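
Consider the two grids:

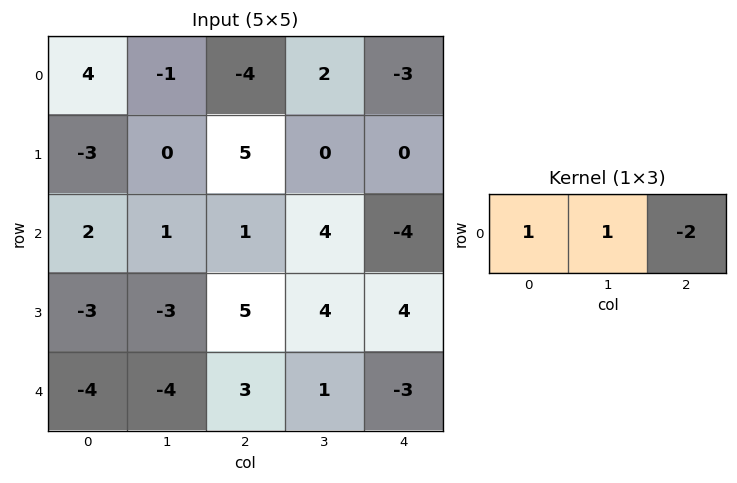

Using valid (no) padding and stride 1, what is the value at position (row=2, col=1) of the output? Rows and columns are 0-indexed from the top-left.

-6

The receptive field on the input at this output position is [1 1 4]. Elementwise product with the kernel and sum: 1·1 + 1·1 + 4·-2.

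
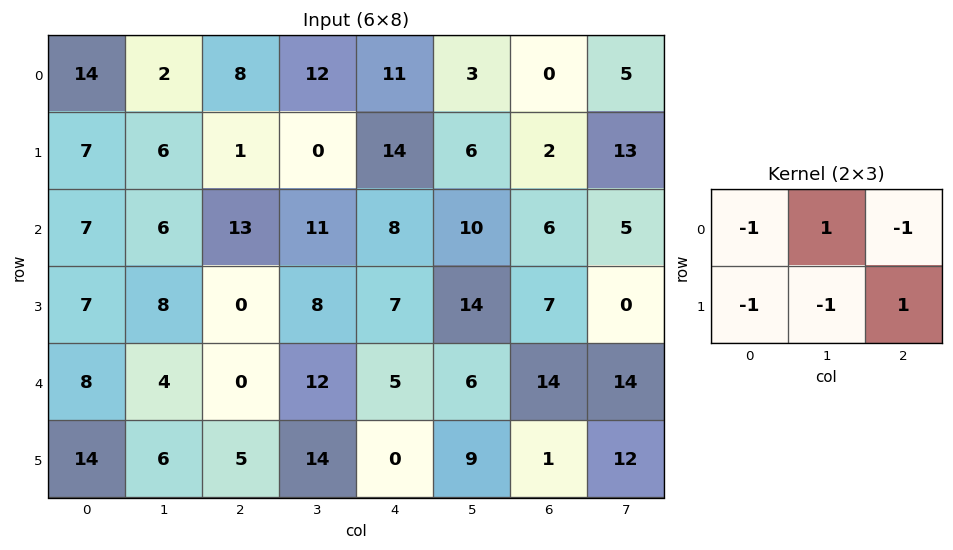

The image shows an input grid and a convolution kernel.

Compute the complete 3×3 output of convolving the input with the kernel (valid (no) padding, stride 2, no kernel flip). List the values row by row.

-32 6 -26
-29 -11 -18
-19 -12 -21

Output[0,0]: The receptive field on the input at this output position is [14 2 8 / 7 6 1]. Elementwise product with the kernel and sum: 14·-1 + 2·1 + 8·-1 + 7·-1 + 6·-1 + 1·1.
Output[0,1]: The receptive field on the input at this output position is [8 12 11 / 1 0 14]. Elementwise product with the kernel and sum: 8·-1 + 12·1 + 11·-1 + 1·-1 + 0·-1 + 14·1.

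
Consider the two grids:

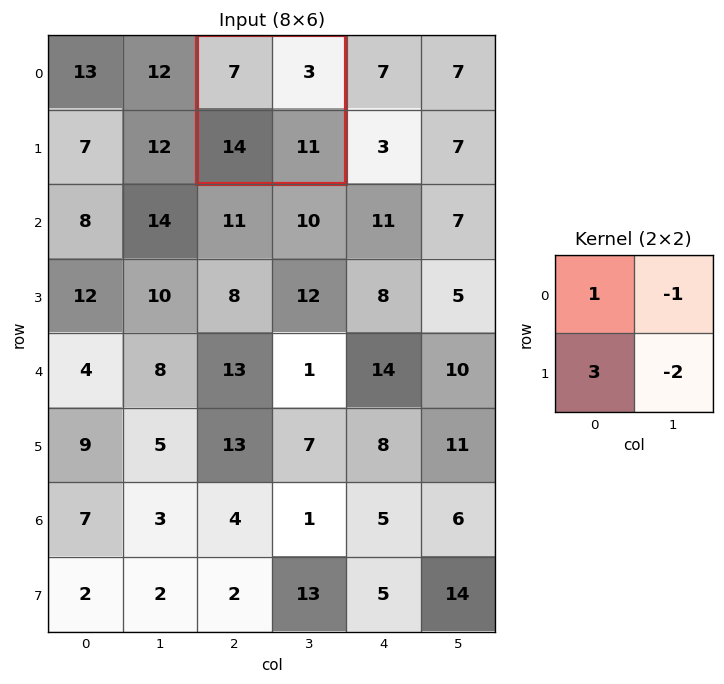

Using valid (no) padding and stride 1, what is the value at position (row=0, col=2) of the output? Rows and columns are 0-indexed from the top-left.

The receptive field on the input at this output position is [7 3 / 14 11]. Elementwise product with the kernel and sum: 7·1 + 3·-1 + 14·3 + 11·-2.

24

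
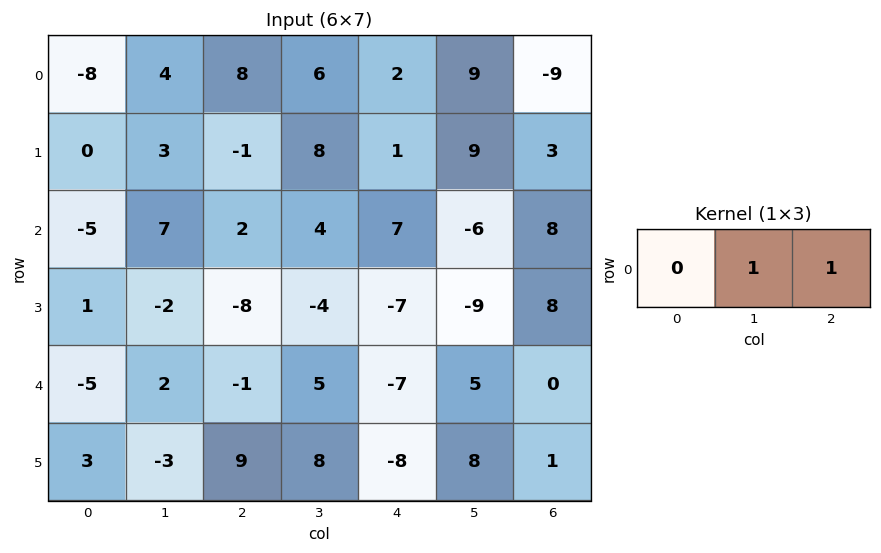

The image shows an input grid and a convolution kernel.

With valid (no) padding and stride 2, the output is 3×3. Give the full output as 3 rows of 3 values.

12 8 0
9 11 2
1 -2 5

Output[0,0]: The receptive field on the input at this output position is [-8 4 8]. Elementwise product with the kernel and sum: 4·1 + 8·1.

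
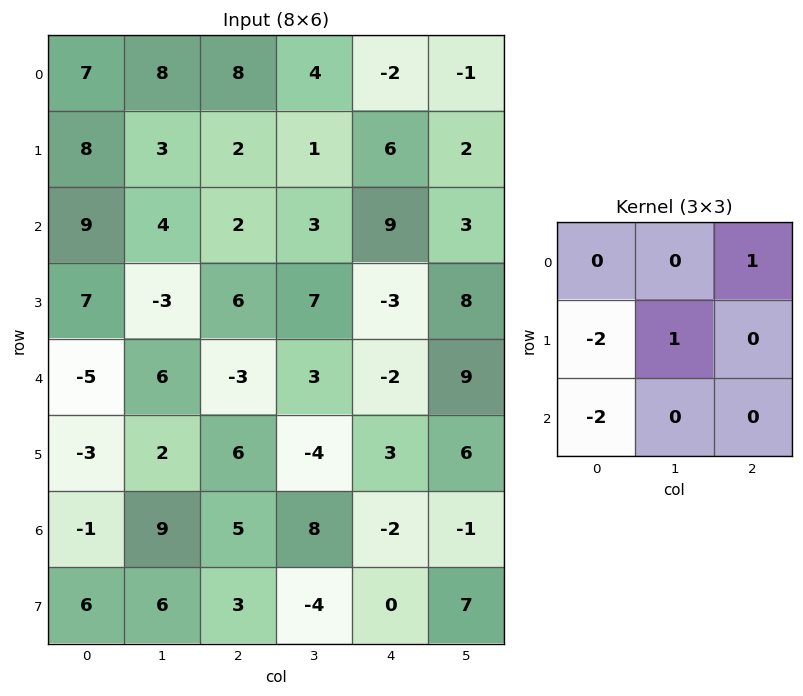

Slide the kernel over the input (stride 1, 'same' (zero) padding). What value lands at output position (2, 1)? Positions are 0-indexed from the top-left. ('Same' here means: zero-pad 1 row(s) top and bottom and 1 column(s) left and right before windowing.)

The receptive field on the zero-padded input at this output position is [8 3 2 / 9 4 2 / 7 -3 6]. Elementwise product with the kernel and sum: 2·1 + 9·-2 + 4·1 + 7·-2.

-26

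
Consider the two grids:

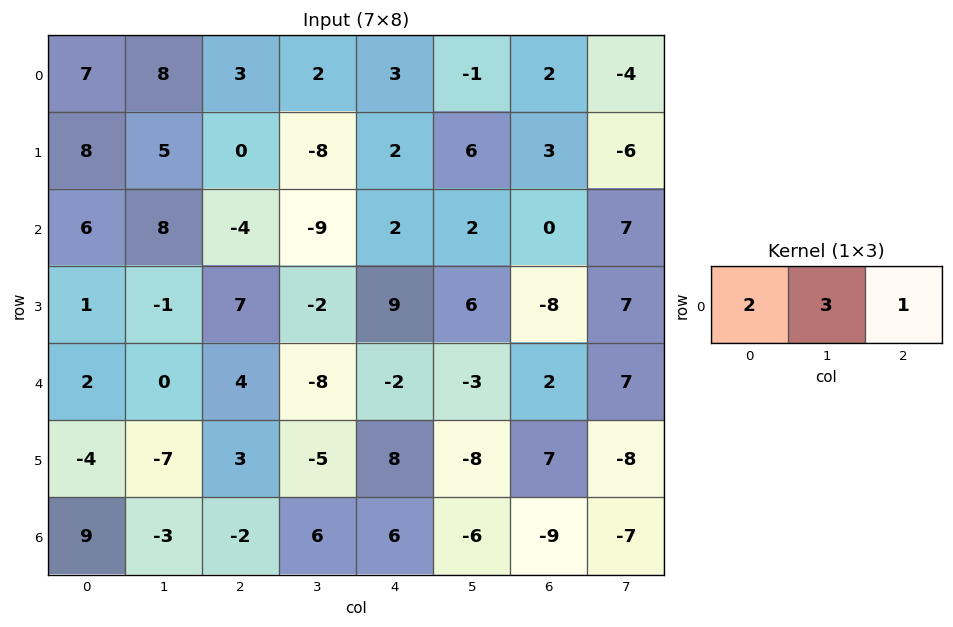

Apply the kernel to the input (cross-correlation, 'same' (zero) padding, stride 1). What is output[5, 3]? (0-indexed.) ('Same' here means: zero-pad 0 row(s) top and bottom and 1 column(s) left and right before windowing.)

The receptive field on the zero-padded input at this output position is [3 -5 8]. Elementwise product with the kernel and sum: 3·2 + -5·3 + 8·1.

-1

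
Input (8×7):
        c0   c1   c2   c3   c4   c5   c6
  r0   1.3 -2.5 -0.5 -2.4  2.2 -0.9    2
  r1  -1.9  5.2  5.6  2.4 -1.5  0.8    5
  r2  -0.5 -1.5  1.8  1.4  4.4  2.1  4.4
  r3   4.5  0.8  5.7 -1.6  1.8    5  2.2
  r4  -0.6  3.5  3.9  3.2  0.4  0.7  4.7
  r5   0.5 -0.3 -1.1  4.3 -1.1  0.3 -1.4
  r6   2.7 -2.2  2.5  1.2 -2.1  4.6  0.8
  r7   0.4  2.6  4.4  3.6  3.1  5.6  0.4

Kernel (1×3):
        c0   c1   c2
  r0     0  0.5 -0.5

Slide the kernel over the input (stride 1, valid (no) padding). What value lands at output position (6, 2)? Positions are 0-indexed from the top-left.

The receptive field on the input at this output position is [2.5 1.2 -2.1]. Elementwise product with the kernel and sum: 1.2·0.5 + -2.1·-0.5.

1.65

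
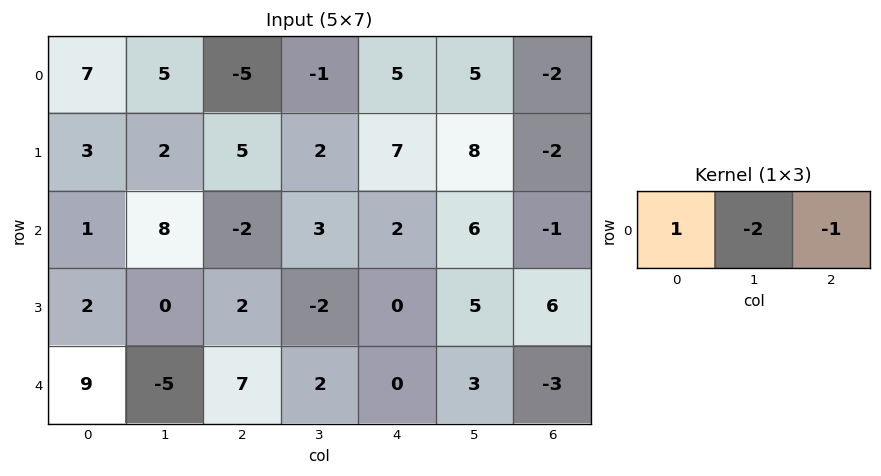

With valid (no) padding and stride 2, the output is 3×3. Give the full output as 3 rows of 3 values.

Output[0,0]: The receptive field on the input at this output position is [7 5 -5]. Elementwise product with the kernel and sum: 7·1 + 5·-2 + -5·-1.

2 -8 -3
-13 -10 -9
12 3 -3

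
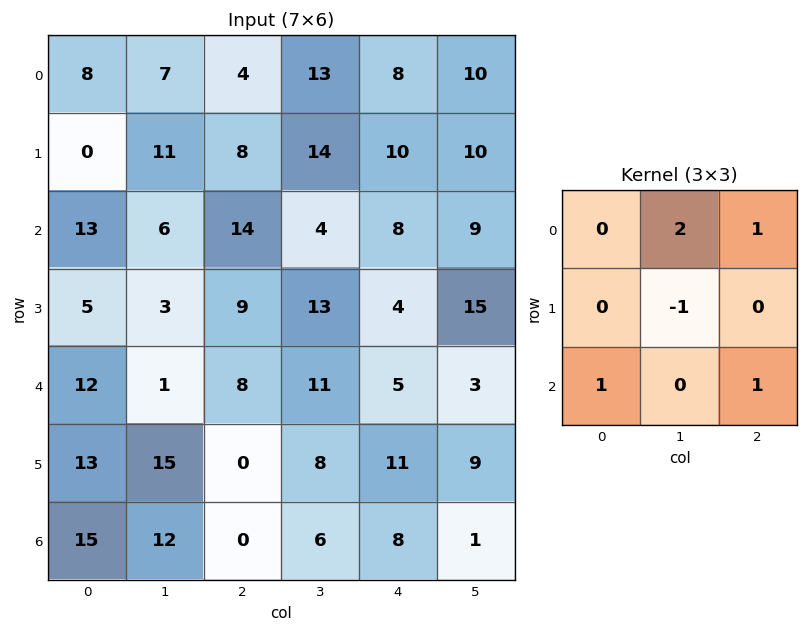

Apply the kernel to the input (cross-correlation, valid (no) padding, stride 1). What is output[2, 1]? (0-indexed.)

35

The receptive field on the input at this output position is [6 14 4 / 3 9 13 / 1 8 11]. Elementwise product with the kernel and sum: 14·2 + 4·1 + 9·-1 + 1·1 + 11·1.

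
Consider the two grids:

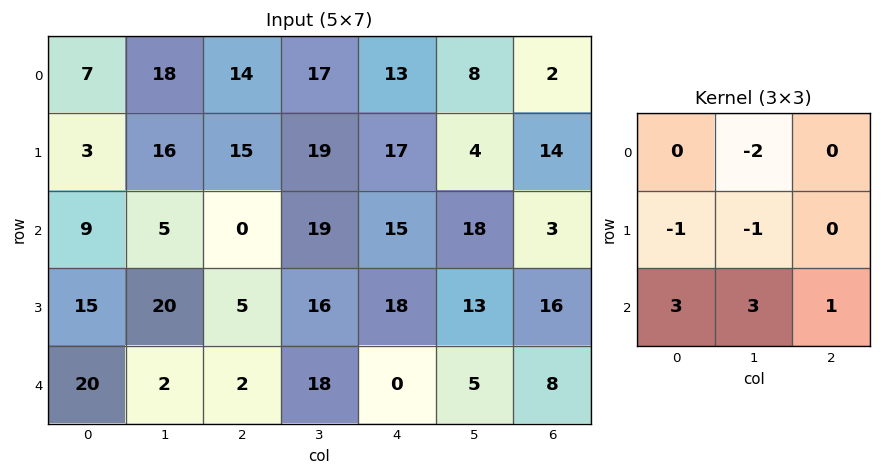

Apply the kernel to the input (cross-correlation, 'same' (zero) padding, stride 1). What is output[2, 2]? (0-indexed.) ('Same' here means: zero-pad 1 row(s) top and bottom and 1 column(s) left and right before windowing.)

The receptive field on the zero-padded input at this output position is [16 15 19 / 5 0 19 / 20 5 16]. Elementwise product with the kernel and sum: 15·-2 + 5·-1 + 0·-1 + 20·3 + 5·3 + 16·1.

56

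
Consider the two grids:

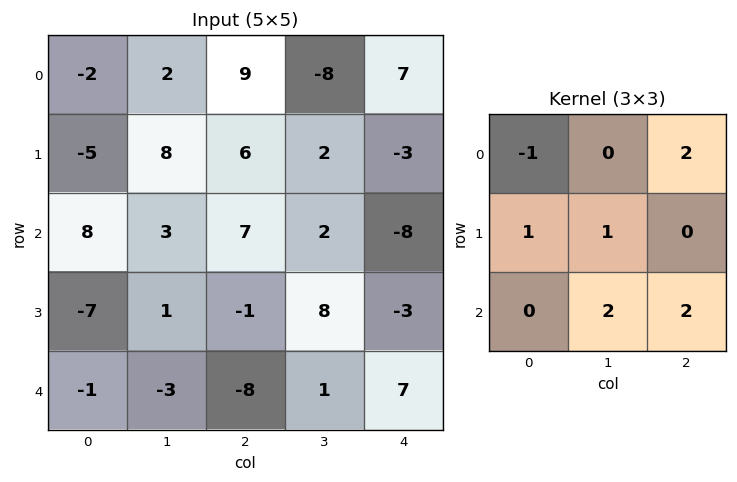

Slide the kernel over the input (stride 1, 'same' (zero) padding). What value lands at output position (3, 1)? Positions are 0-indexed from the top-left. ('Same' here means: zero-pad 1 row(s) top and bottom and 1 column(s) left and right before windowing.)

The receptive field on the zero-padded input at this output position is [8 3 7 / -7 1 -1 / -1 -3 -8]. Elementwise product with the kernel and sum: 8·-1 + 7·2 + -7·1 + 1·1 + -3·2 + -8·2.

-22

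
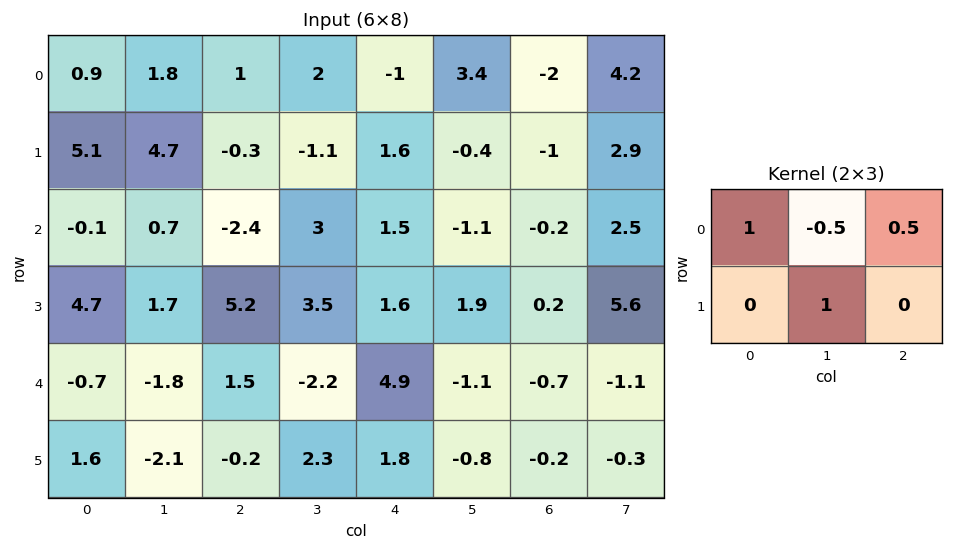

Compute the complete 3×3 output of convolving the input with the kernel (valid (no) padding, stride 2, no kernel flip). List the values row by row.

5.2 -1.6 -4.1
0.05 0.35 3.85
-1.15 7.35 4.3

Output[0,0]: The receptive field on the input at this output position is [0.9 1.8 1 / 5.1 4.7 -0.3]. Elementwise product with the kernel and sum: 0.9·1 + 1.8·-0.5 + 1·0.5 + 4.7·1.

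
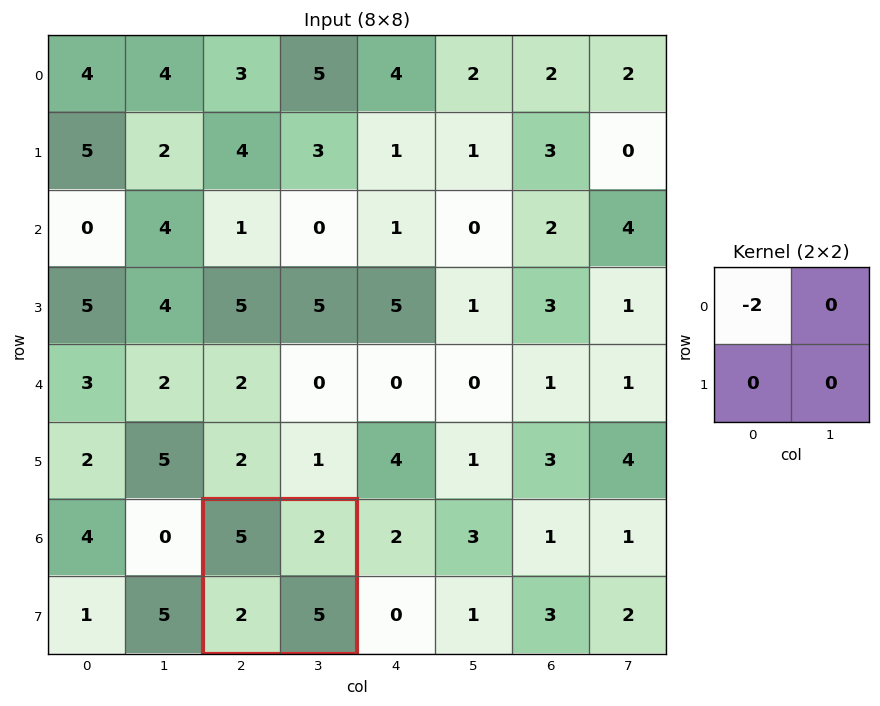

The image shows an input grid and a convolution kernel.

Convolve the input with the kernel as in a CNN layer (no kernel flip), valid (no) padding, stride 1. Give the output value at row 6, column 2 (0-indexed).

-10

The receptive field on the input at this output position is [5 2 / 2 5]. Elementwise product with the kernel and sum: 5·-2.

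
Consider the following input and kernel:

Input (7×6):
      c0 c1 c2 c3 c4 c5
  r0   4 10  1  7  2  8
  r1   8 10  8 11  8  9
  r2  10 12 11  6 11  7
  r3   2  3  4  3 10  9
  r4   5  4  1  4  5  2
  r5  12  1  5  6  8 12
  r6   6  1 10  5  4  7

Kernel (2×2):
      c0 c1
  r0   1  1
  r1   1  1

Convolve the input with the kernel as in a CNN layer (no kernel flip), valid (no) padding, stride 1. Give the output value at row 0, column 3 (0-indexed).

The receptive field on the input at this output position is [7 2 / 11 8]. Elementwise product with the kernel and sum: 7·1 + 2·1 + 11·1 + 8·1.

28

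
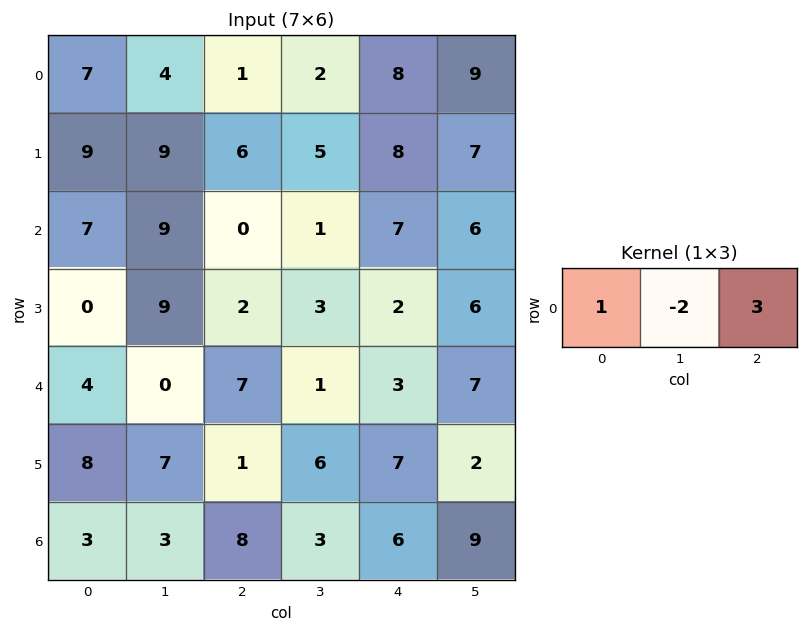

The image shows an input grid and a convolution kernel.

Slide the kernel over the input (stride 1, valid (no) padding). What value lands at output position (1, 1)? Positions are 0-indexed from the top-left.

12

The receptive field on the input at this output position is [9 6 5]. Elementwise product with the kernel and sum: 9·1 + 6·-2 + 5·3.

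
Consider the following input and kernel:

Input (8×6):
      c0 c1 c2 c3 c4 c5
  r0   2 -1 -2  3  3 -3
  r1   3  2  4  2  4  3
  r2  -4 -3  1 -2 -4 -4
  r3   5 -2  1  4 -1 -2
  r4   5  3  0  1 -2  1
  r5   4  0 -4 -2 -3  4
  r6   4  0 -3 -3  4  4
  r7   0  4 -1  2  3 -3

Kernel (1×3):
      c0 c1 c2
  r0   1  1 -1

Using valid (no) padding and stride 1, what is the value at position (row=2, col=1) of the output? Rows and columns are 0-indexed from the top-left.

0

The receptive field on the input at this output position is [-3 1 -2]. Elementwise product with the kernel and sum: -3·1 + 1·1 + -2·-1.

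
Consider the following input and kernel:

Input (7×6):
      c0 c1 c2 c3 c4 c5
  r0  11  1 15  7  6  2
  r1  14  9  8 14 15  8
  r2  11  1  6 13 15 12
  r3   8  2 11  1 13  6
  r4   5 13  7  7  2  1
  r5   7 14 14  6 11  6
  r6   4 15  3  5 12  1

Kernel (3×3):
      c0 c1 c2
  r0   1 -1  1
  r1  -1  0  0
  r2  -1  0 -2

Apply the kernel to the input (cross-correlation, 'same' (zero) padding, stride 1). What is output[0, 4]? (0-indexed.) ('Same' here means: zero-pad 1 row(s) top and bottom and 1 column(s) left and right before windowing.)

-37

The receptive field on the zero-padded input at this output position is [0 0 0 / 7 6 2 / 14 15 8]. Elementwise product with the kernel and sum: 0·1 + 0·-1 + 0·1 + 7·-1 + 14·-1 + 8·-2.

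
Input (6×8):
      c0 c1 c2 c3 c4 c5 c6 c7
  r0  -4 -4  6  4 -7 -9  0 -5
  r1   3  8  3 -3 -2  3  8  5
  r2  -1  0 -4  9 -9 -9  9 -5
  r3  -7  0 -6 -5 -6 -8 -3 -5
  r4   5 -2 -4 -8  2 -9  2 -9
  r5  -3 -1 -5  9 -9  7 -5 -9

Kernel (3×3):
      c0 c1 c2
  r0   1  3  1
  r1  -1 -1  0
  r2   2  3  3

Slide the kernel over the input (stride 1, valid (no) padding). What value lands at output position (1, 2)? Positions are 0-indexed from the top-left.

-58

The receptive field on the input at this output position is [3 -3 -2 / -4 9 -9 / -6 -5 -6]. Elementwise product with the kernel and sum: 3·1 + -3·3 + -2·1 + -4·-1 + 9·-1 + -6·2 + -5·3 + -6·3.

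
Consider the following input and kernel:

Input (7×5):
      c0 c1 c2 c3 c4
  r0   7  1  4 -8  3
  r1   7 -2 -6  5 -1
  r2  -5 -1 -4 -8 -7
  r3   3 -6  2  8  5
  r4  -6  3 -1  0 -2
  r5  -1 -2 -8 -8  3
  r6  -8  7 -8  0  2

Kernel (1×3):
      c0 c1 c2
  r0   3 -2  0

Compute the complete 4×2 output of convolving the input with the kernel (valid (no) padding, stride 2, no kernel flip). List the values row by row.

19 28
-13 4
-24 -3
-38 -24

Output[0,0]: The receptive field on the input at this output position is [7 1 4]. Elementwise product with the kernel and sum: 7·3 + 1·-2.
Output[0,1]: The receptive field on the input at this output position is [4 -8 3]. Elementwise product with the kernel and sum: 4·3 + -8·-2.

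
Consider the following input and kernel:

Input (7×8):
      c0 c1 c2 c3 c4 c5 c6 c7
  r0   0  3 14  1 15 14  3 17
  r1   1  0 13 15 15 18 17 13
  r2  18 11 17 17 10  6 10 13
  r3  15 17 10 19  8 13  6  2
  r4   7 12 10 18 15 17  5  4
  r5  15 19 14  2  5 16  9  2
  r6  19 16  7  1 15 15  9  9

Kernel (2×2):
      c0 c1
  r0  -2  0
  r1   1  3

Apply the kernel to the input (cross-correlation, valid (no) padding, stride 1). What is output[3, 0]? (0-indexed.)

The receptive field on the input at this output position is [15 17 / 7 12]. Elementwise product with the kernel and sum: 15·-2 + 7·1 + 12·3.

13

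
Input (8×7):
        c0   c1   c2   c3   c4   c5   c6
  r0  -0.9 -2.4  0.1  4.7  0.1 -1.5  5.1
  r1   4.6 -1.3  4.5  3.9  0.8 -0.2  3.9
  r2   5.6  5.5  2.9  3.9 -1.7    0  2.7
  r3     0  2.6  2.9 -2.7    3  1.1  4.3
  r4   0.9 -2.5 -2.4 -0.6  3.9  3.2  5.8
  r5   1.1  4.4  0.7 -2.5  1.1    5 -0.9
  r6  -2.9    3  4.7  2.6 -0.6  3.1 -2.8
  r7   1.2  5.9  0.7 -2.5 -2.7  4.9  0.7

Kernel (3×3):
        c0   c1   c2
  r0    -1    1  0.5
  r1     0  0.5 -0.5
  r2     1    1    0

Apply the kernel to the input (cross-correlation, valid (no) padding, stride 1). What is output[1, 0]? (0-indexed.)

0.25

The receptive field on the input at this output position is [4.6 -1.3 4.5 / 5.6 5.5 2.9 / 0 2.6 2.9]. Elementwise product with the kernel and sum: 4.6·-1 + -1.3·1 + 4.5·0.5 + 5.5·0.5 + 2.9·-0.5 + 0·1 + 2.6·1.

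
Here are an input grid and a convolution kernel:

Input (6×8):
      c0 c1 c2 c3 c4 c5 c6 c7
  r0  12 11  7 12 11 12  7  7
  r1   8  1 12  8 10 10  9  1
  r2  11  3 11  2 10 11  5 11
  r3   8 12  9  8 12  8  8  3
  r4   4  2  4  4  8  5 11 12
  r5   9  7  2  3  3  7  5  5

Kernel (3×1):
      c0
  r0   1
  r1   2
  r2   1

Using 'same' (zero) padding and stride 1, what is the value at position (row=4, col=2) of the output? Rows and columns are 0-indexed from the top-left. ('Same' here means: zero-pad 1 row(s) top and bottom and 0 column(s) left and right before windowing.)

19

The receptive field on the zero-padded input at this output position is [9 / 4 / 2]. Elementwise product with the kernel and sum: 9·1 + 4·2 + 2·1.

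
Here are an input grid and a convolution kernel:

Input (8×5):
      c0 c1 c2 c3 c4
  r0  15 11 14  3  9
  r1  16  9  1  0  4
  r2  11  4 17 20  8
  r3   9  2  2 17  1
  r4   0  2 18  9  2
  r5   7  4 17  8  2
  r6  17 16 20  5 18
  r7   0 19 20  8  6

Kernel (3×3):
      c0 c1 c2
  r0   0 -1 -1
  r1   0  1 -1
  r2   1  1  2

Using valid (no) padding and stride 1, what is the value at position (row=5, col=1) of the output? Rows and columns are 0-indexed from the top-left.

The receptive field on the input at this output position is [4 17 8 / 16 20 5 / 19 20 8]. Elementwise product with the kernel and sum: 17·-1 + 8·-1 + 20·1 + 5·-1 + 19·1 + 20·1 + 8·2.

45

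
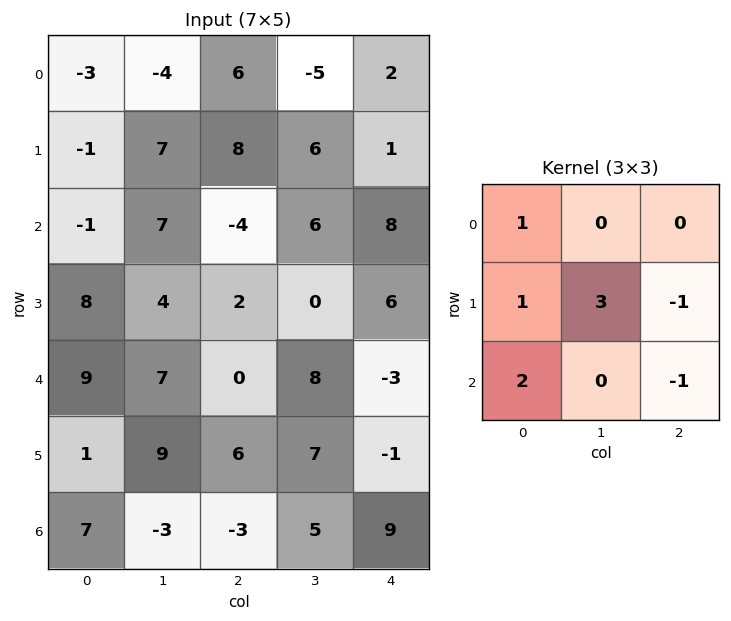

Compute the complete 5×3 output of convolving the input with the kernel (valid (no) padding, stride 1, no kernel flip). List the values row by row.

Output[0,0]: The receptive field on the input at this output position is [-3 -4 6 / -1 7 8 / -1 7 -4]. Elementwise product with the kernel and sum: -3·1 + -1·1 + 7·3 + 8·-1 + -1·2 + -4·-1.
Output[0,1]: The receptive field on the input at this output position is [-4 6 -5 / 7 8 6 / 7 -4 6]. Elementwise product with the kernel and sum: -4·1 + 7·1 + 8·3 + 6·-1 + 7·2 + 6·-1.

11 29 15
37 4 12
35 23 -5
34 14 42
48 16 13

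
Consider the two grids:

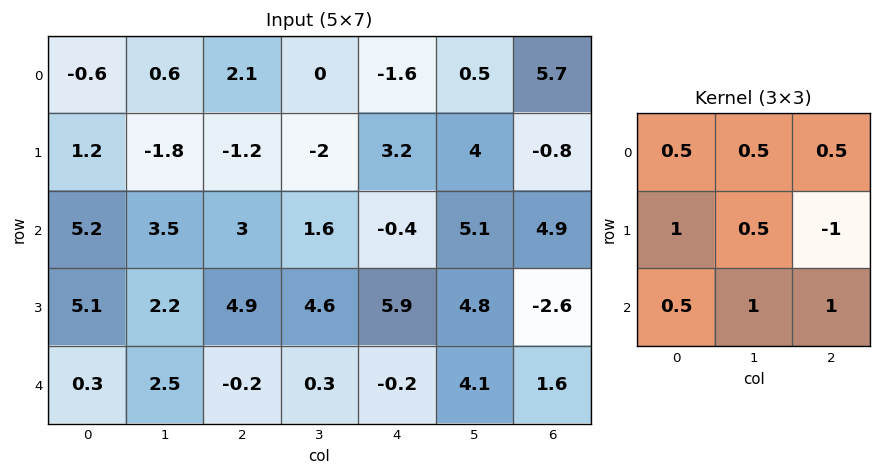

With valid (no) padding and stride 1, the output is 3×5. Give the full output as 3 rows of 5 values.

11.65 7.3 -2.45 0.55 18.1
12.7 11.5 17.15 11.9 5.6
9.6 5.45 3.4 9.95 21.3

Output[0,0]: The receptive field on the input at this output position is [-0.6 0.6 2.1 / 1.2 -1.8 -1.2 / 5.2 3.5 3]. Elementwise product with the kernel and sum: -0.6·0.5 + 0.6·0.5 + 2.1·0.5 + 1.2·1 + -1.8·0.5 + -1.2·-1 + 5.2·0.5 + 3.5·1 + 3·1.
Output[0,1]: The receptive field on the input at this output position is [0.6 2.1 0 / -1.8 -1.2 -2 / 3.5 3 1.6]. Elementwise product with the kernel and sum: 0.6·0.5 + 2.1·0.5 + 0·0.5 + -1.8·1 + -1.2·0.5 + -2·-1 + 3.5·0.5 + 3·1 + 1.6·1.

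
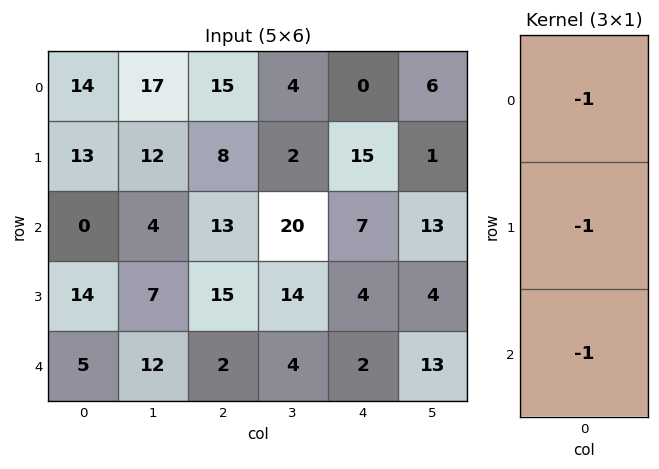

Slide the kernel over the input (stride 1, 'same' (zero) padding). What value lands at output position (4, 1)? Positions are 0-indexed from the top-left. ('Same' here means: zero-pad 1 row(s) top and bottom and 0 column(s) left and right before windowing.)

The receptive field on the zero-padded input at this output position is [7 / 12 / 0]. Elementwise product with the kernel and sum: 7·-1 + 12·-1 + 0·-1.

-19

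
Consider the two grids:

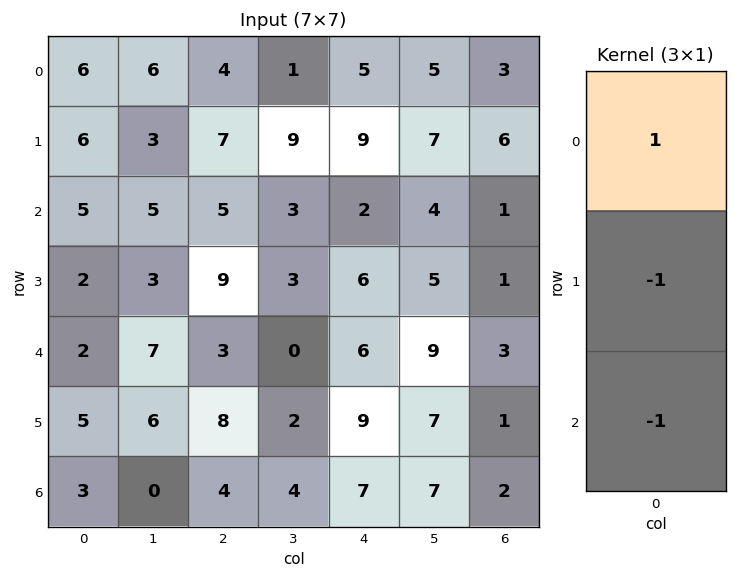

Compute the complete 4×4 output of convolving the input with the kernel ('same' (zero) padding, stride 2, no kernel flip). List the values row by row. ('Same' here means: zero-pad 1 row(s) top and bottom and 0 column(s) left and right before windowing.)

Output[0,0]: The receptive field on the zero-padded input at this output position is [0 / 6 / 6]. Elementwise product with the kernel and sum: 0·1 + 6·-1 + 6·-1.
Output[0,1]: The receptive field on the zero-padded input at this output position is [0 / 4 / 7]. Elementwise product with the kernel and sum: 0·1 + 4·-1 + 7·-1.

-12 -11 -14 -9
-1 -7 1 4
-5 -2 -9 -3
2 4 2 -1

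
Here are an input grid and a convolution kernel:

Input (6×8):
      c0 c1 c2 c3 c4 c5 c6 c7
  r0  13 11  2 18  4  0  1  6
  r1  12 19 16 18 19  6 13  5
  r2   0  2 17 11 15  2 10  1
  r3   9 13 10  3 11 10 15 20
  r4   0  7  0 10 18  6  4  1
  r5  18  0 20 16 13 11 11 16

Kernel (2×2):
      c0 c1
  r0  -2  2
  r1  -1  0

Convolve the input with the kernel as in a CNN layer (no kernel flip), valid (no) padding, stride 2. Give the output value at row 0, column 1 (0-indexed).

16

The receptive field on the input at this output position is [2 18 / 16 18]. Elementwise product with the kernel and sum: 2·-2 + 18·2 + 16·-1.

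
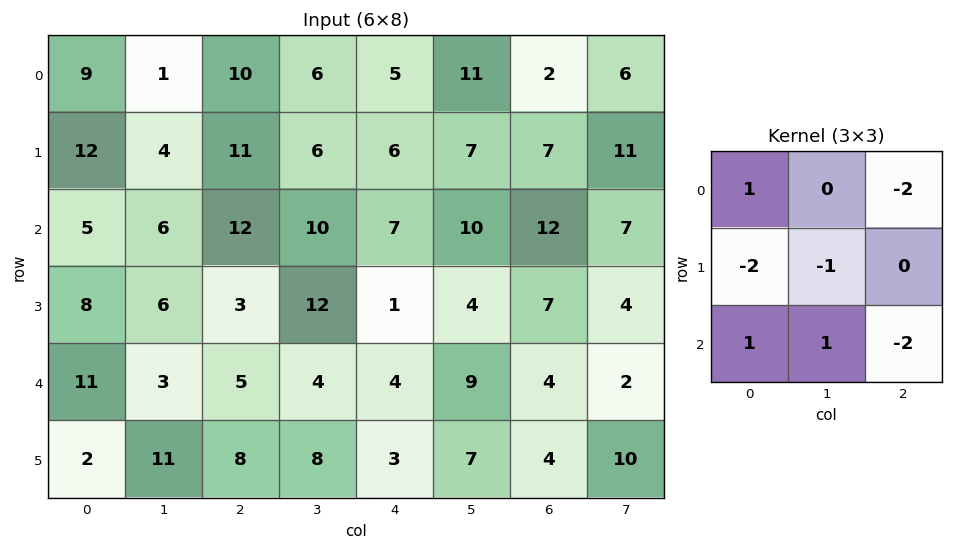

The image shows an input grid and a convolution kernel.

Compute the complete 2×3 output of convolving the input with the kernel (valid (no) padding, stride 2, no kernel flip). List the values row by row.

-52 -20 -25
-37 -19 -18

Output[0,0]: The receptive field on the input at this output position is [9 1 10 / 12 4 11 / 5 6 12]. Elementwise product with the kernel and sum: 9·1 + 10·-2 + 12·-2 + 4·-1 + 5·1 + 6·1 + 12·-2.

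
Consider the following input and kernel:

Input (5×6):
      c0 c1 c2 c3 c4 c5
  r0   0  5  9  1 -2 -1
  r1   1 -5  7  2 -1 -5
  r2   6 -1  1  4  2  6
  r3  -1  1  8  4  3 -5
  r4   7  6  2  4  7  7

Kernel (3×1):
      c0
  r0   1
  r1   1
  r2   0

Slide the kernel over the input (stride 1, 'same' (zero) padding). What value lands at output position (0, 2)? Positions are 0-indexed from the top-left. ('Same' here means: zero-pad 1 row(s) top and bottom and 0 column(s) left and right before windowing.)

9

The receptive field on the zero-padded input at this output position is [0 / 9 / 7]. Elementwise product with the kernel and sum: 0·1 + 9·1.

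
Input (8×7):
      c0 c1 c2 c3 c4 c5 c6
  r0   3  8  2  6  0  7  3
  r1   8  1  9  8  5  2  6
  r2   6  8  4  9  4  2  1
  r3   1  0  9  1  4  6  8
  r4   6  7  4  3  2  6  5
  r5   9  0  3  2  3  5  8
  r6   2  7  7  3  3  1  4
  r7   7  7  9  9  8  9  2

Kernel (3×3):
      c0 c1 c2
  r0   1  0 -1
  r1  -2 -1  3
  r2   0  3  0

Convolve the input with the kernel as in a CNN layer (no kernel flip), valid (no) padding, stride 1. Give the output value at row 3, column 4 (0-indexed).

16

The receptive field on the input at this output position is [4 6 8 / 2 6 5 / 3 5 8]. Elementwise product with the kernel and sum: 4·1 + 8·-1 + 2·-2 + 6·-1 + 5·3 + 5·3.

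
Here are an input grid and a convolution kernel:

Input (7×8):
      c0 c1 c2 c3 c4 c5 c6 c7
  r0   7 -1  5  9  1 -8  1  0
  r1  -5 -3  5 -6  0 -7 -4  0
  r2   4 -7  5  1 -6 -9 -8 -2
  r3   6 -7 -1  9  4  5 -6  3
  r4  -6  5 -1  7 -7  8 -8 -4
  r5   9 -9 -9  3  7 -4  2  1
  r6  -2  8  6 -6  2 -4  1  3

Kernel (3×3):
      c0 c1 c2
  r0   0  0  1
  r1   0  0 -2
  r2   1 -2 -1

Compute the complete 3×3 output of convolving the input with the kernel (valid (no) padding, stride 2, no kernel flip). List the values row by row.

Output[0,0]: The receptive field on the input at this output position is [7 -1 5 / -5 -3 5 / 4 -7 5]. Elementwise product with the kernel and sum: 5·1 + 5·-2 + 4·1 + -7·-2 + 5·-1.
Output[0,1]: The receptive field on the input at this output position is [5 9 1 / 5 -6 0 / 5 1 -6]. Elementwise product with the kernel and sum: 1·1 + 0·-2 + 5·1 + 1·-2 + -6·-1.

8 10 29
-8 -22 -11
-7 -5 -3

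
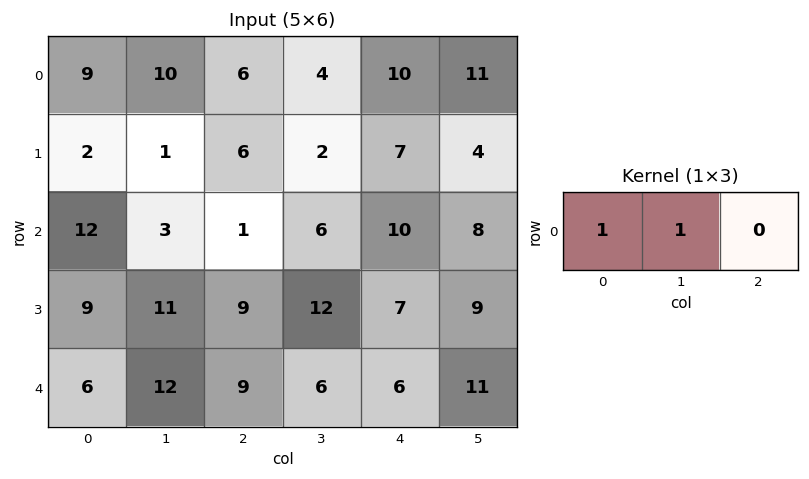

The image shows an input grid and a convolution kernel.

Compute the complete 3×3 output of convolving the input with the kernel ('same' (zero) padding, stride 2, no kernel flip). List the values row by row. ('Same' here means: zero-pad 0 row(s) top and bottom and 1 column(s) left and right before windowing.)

9 16 14
12 4 16
6 21 12

Output[0,0]: The receptive field on the zero-padded input at this output position is [0 9 10]. Elementwise product with the kernel and sum: 0·1 + 9·1.
Output[0,1]: The receptive field on the zero-padded input at this output position is [10 6 4]. Elementwise product with the kernel and sum: 10·1 + 6·1.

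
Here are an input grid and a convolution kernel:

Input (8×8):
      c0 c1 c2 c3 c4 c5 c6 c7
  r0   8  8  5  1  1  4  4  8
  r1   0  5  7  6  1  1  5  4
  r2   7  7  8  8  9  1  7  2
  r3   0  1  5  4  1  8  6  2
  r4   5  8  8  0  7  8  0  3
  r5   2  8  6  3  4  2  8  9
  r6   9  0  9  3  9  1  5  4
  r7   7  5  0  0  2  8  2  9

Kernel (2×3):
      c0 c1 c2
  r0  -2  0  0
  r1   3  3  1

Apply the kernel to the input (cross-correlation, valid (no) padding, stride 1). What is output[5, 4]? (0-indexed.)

The receptive field on the input at this output position is [4 2 8 / 9 1 5]. Elementwise product with the kernel and sum: 4·-2 + 9·3 + 1·3 + 5·1.

27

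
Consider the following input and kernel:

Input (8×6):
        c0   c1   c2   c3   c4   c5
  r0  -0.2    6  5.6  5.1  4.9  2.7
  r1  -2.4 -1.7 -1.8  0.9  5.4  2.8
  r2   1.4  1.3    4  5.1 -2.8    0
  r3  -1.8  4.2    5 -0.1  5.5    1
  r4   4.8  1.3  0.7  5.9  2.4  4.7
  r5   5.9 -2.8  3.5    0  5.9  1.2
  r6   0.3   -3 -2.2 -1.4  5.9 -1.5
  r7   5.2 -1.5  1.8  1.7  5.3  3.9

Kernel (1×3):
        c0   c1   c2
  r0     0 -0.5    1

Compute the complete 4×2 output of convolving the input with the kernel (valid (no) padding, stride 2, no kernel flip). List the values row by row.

2.6 2.35
3.35 -5.35
0.05 -0.55
-0.7 6.6

Output[0,0]: The receptive field on the input at this output position is [-0.2 6 5.6]. Elementwise product with the kernel and sum: 6·-0.5 + 5.6·1.
Output[0,1]: The receptive field on the input at this output position is [5.6 5.1 4.9]. Elementwise product with the kernel and sum: 5.1·-0.5 + 4.9·1.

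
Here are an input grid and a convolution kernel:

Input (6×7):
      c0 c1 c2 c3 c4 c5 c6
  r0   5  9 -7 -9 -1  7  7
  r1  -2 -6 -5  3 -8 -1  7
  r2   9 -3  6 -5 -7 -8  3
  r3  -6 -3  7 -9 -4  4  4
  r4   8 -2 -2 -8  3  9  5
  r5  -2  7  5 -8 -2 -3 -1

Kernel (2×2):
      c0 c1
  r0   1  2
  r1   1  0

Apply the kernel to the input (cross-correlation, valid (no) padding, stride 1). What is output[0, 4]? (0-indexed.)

The receptive field on the input at this output position is [-1 7 / -8 -1]. Elementwise product with the kernel and sum: -1·1 + 7·2 + -8·1.

5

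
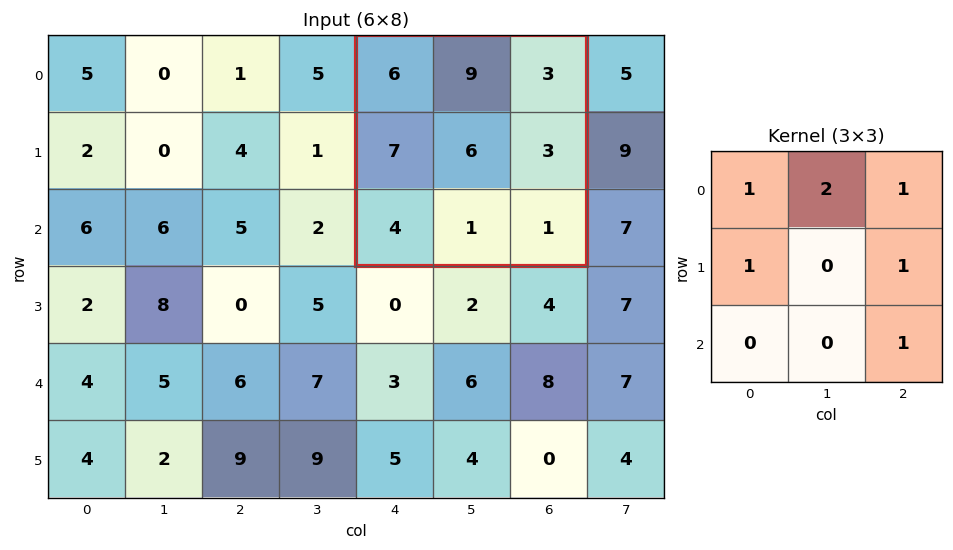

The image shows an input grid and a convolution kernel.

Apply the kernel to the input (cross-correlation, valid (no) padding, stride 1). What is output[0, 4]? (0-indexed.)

38

The receptive field on the input at this output position is [6 9 3 / 7 6 3 / 4 1 1]. Elementwise product with the kernel and sum: 6·1 + 9·2 + 3·1 + 7·1 + 3·1 + 1·1.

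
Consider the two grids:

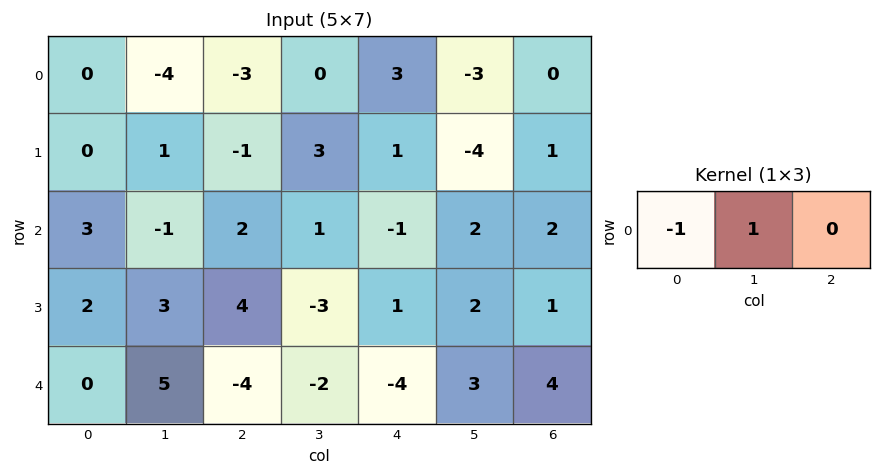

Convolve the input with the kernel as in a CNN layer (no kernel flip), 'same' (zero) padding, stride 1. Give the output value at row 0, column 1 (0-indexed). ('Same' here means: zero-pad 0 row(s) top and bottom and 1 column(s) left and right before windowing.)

-4

The receptive field on the zero-padded input at this output position is [0 -4 -3]. Elementwise product with the kernel and sum: 0·-1 + -4·1.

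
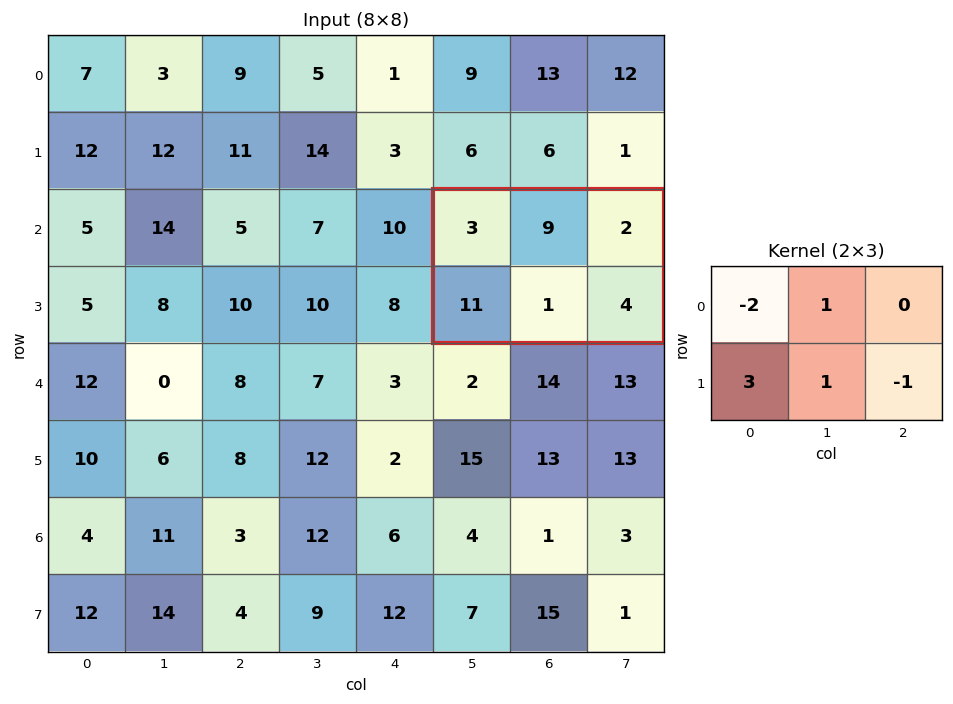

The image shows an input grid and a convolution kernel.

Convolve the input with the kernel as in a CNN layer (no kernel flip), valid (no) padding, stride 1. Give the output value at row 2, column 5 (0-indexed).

The receptive field on the input at this output position is [3 9 2 / 11 1 4]. Elementwise product with the kernel and sum: 3·-2 + 9·1 + 11·3 + 1·1 + 4·-1.

33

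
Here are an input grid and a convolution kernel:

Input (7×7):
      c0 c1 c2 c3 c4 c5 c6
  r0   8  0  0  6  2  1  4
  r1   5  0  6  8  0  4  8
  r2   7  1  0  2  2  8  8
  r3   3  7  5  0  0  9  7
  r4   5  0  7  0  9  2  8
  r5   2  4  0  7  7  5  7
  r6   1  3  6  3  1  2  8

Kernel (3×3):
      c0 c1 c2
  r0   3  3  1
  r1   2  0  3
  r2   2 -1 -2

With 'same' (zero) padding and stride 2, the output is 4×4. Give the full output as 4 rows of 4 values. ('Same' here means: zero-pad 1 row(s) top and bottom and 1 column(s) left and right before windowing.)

-5 -4 23 2
1 43 38 63
6 30 12 55
19 34 59 40

Output[0,0]: The receptive field on the zero-padded input at this output position is [0 0 0 / 0 8 0 / 0 5 0]. Elementwise product with the kernel and sum: 0·3 + 0·3 + 0·1 + 0·2 + 0·3 + 0·2 + 5·-1 + 0·-2.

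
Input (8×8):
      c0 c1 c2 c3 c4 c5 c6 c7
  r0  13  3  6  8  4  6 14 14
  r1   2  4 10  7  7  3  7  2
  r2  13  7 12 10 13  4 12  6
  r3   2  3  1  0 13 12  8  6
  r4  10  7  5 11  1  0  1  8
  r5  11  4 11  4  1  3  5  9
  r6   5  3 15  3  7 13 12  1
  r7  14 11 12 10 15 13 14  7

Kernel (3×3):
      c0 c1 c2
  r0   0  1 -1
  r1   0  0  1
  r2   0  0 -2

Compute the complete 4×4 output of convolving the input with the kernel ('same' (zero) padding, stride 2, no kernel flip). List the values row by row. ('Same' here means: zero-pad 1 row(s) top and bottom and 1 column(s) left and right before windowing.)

Output[0,0]: The receptive field on the zero-padded input at this output position is [0 0 0 / 0 13 3 / 0 2 4]. Elementwise product with the kernel and sum: 0·1 + 0·-1 + 3·1 + 4·-2.

-5 -6 0 10
-1 13 -16 -1
-2 4 -5 -8
-12 -10 -15 -17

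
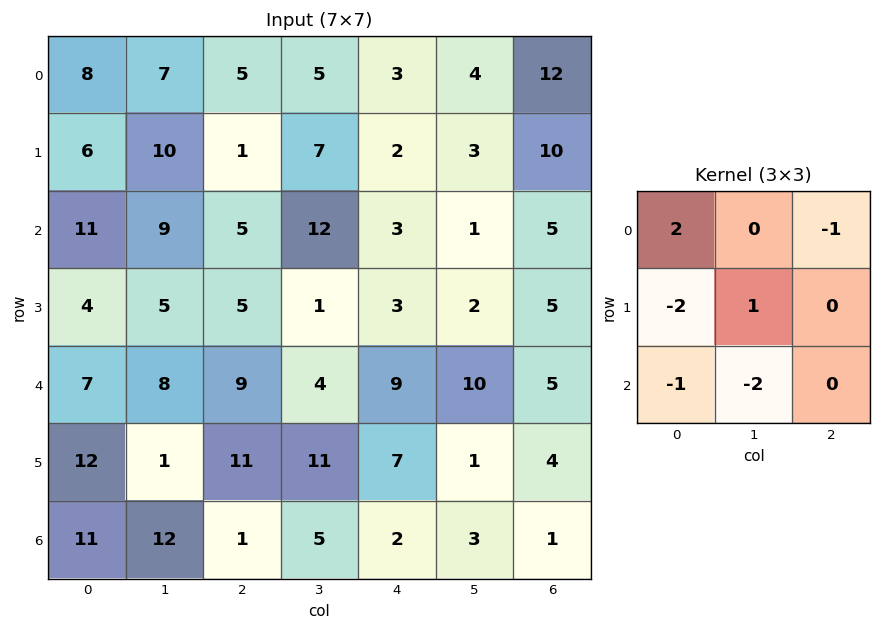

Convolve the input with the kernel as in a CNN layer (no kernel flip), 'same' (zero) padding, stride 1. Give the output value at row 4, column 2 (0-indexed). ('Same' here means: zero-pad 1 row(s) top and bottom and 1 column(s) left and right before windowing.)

The receptive field on the zero-padded input at this output position is [5 5 1 / 8 9 4 / 1 11 11]. Elementwise product with the kernel and sum: 5·2 + 1·-1 + 8·-2 + 9·1 + 1·-1 + 11·-2.

-21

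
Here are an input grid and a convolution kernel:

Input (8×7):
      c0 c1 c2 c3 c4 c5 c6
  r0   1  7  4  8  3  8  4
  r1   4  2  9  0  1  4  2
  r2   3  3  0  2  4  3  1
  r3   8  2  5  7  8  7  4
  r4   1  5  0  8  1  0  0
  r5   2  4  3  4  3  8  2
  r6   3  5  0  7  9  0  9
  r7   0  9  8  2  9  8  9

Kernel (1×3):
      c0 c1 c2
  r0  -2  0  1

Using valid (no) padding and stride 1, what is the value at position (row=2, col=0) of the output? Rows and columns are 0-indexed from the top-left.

-6

The receptive field on the input at this output position is [3 3 0]. Elementwise product with the kernel and sum: 3·-2 + 0·1.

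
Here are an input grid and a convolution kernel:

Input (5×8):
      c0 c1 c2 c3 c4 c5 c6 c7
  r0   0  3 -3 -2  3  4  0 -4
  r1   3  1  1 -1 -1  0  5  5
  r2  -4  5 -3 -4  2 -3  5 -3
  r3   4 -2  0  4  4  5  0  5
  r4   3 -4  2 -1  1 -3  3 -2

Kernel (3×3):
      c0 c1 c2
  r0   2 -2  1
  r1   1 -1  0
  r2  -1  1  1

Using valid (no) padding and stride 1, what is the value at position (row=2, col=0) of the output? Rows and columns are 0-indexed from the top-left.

-20

The receptive field on the input at this output position is [-4 5 -3 / 4 -2 0 / 3 -4 2]. Elementwise product with the kernel and sum: -4·2 + 5·-2 + -3·1 + 4·1 + -2·-1 + 3·-1 + -4·1 + 2·1.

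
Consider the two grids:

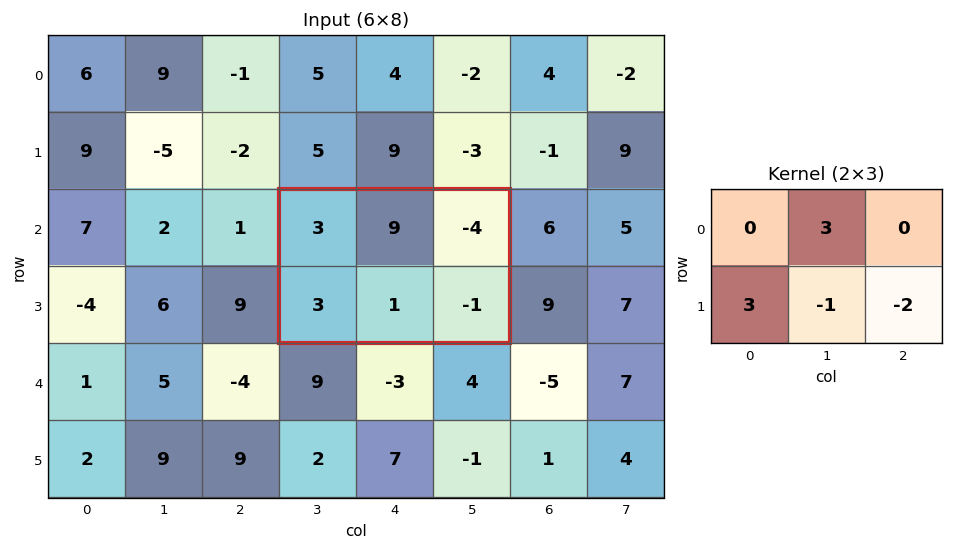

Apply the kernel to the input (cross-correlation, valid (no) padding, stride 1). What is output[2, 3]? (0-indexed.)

The receptive field on the input at this output position is [3 9 -4 / 3 1 -1]. Elementwise product with the kernel and sum: 9·3 + 3·3 + 1·-1 + -1·-2.

37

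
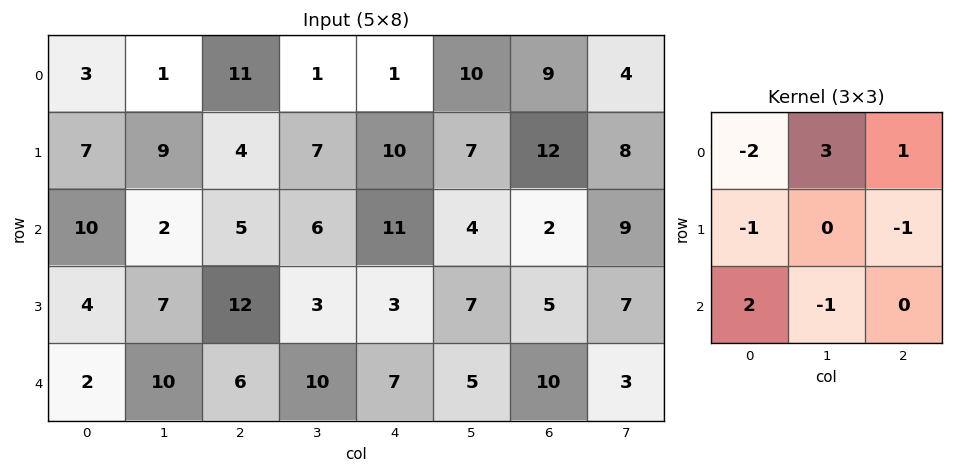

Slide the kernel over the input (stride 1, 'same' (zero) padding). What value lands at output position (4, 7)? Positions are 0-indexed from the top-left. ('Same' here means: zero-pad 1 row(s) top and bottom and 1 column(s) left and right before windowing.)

The receptive field on the zero-padded input at this output position is [5 7 0 / 10 3 0 / 0 0 0]. Elementwise product with the kernel and sum: 5·-2 + 7·3 + 0·1 + 10·-1 + 0·-1 + 0·2 + 0·-1.

1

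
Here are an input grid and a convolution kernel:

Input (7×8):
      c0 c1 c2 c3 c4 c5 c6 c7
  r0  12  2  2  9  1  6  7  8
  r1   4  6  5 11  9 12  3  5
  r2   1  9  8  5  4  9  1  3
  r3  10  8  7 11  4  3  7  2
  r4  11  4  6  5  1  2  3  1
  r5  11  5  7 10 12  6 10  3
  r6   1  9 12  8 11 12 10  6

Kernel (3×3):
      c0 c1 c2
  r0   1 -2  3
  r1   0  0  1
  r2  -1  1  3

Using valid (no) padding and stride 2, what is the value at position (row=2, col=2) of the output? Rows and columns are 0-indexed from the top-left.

47

The receptive field on the input at this output position is [1 2 3 / 12 6 10 / 11 12 10]. Elementwise product with the kernel and sum: 1·1 + 2·-2 + 3·3 + 10·1 + 11·-1 + 12·1 + 10·3.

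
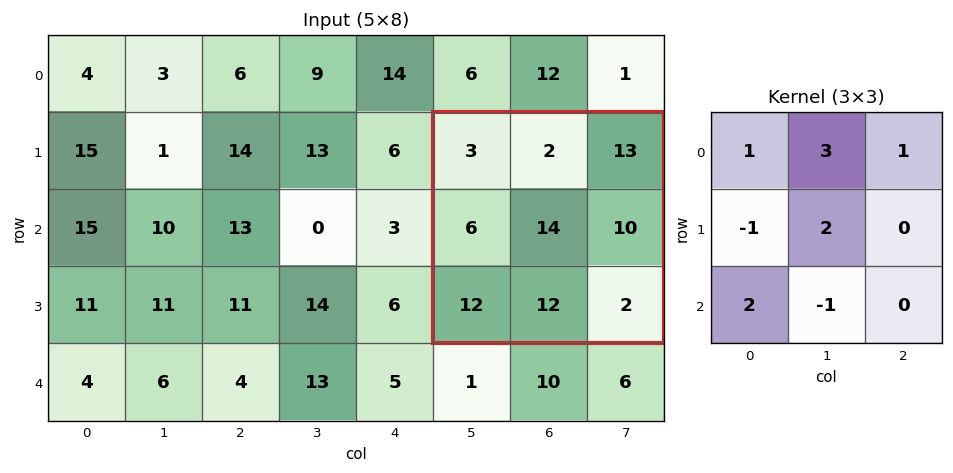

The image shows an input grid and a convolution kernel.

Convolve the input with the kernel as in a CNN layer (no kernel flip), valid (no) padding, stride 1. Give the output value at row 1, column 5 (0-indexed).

The receptive field on the input at this output position is [3 2 13 / 6 14 10 / 12 12 2]. Elementwise product with the kernel and sum: 3·1 + 2·3 + 13·1 + 6·-1 + 14·2 + 12·2 + 12·-1.

56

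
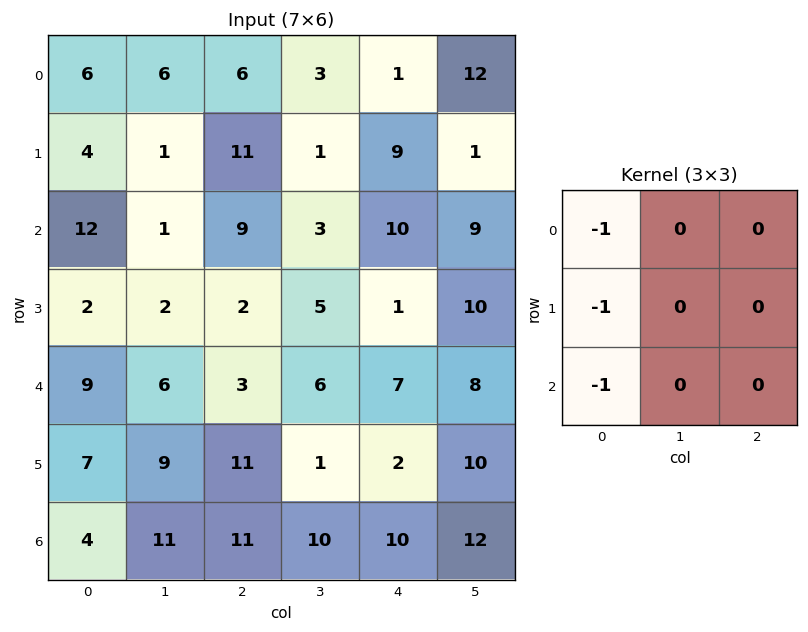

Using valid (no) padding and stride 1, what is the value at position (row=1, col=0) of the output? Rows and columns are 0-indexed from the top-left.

-18

The receptive field on the input at this output position is [4 1 11 / 12 1 9 / 2 2 2]. Elementwise product with the kernel and sum: 4·-1 + 12·-1 + 2·-1.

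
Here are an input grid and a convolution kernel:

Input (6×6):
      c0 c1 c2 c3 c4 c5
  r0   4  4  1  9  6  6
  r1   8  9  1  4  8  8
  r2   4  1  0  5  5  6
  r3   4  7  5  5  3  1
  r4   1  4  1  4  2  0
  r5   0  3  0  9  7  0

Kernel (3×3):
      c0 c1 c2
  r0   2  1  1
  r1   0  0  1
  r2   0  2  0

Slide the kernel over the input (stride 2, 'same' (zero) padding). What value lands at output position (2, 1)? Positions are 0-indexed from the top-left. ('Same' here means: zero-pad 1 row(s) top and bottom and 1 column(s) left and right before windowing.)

28

The receptive field on the zero-padded input at this output position is [7 5 5 / 4 1 4 / 3 0 9]. Elementwise product with the kernel and sum: 7·2 + 5·1 + 5·1 + 4·1 + 0·2.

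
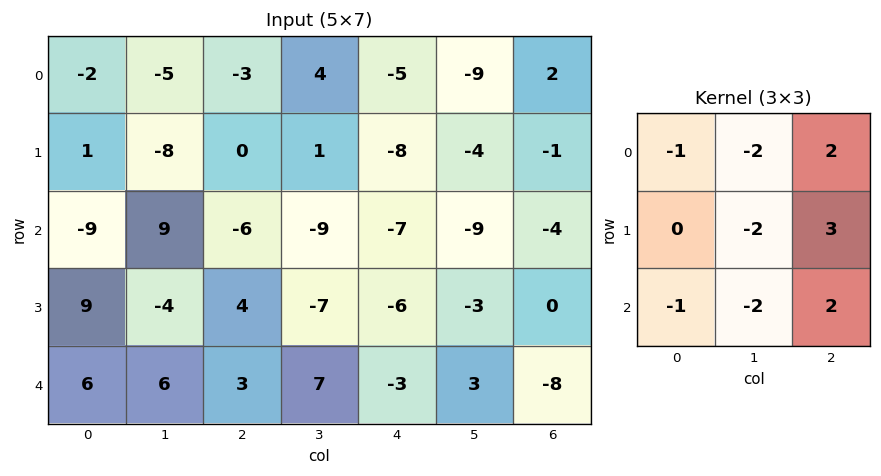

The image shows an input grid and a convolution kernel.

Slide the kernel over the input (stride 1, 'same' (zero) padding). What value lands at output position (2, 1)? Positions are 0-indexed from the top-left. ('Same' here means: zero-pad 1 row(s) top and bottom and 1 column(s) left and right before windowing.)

-14

The receptive field on the zero-padded input at this output position is [1 -8 0 / -9 9 -6 / 9 -4 4]. Elementwise product with the kernel and sum: 1·-1 + -8·-2 + 0·2 + 9·-2 + -6·3 + 9·-1 + -4·-2 + 4·2.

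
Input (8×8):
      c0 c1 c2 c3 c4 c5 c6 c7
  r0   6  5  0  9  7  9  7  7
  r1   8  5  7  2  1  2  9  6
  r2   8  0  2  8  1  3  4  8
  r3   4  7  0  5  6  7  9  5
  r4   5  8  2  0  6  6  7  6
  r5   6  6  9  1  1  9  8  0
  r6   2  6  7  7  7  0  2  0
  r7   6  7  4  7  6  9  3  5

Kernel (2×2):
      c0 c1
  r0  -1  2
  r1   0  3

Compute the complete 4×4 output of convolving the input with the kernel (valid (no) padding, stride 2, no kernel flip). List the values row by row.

Output[0,0]: The receptive field on the input at this output position is [6 5 / 8 5]. Elementwise product with the kernel and sum: 6·-1 + 5·2 + 5·3.

19 24 17 25
13 29 26 27
29 1 33 5
31 28 20 13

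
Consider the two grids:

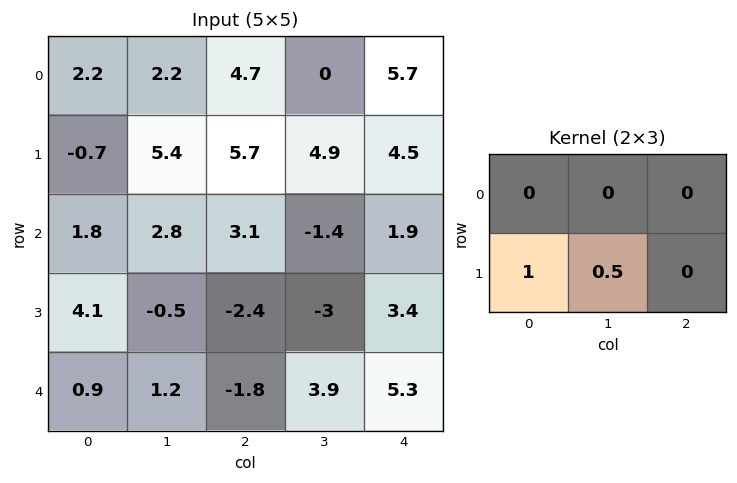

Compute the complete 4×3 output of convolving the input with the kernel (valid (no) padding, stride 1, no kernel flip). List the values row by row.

2 8.25 8.15
3.2 4.35 2.4
3.85 -1.7 -3.9
1.5 0.3 0.15

Output[0,0]: The receptive field on the input at this output position is [2.2 2.2 4.7 / -0.7 5.4 5.7]. Elementwise product with the kernel and sum: -0.7·1 + 5.4·0.5.
Output[0,1]: The receptive field on the input at this output position is [2.2 4.7 0 / 5.4 5.7 4.9]. Elementwise product with the kernel and sum: 5.4·1 + 5.7·0.5.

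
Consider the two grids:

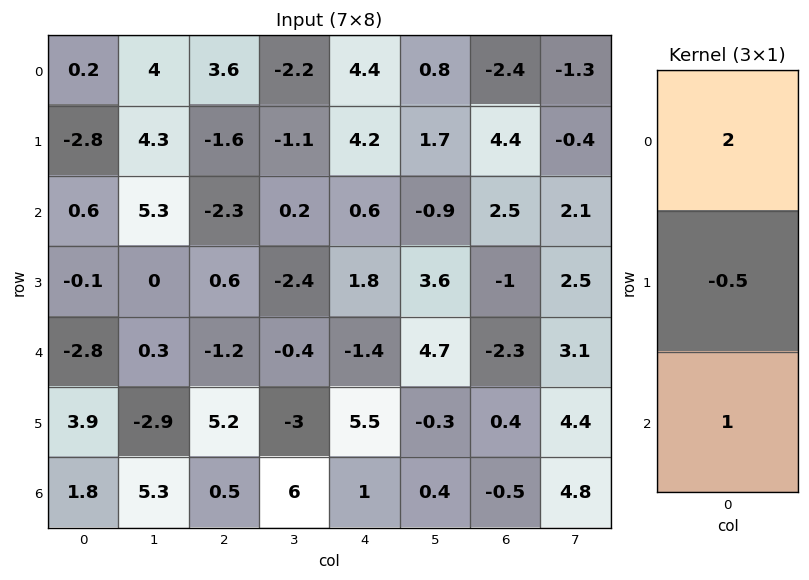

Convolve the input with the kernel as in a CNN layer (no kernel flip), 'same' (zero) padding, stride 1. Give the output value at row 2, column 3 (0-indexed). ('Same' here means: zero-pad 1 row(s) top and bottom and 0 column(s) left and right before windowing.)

-4.7

The receptive field on the zero-padded input at this output position is [-1.1 / 0.2 / -2.4]. Elementwise product with the kernel and sum: -1.1·2 + 0.2·-0.5 + -2.4·1.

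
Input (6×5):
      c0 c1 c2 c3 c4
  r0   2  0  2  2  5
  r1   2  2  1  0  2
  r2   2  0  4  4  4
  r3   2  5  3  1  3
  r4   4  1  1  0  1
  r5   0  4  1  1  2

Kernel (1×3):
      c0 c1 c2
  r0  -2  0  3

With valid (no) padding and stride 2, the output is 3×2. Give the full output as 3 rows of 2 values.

Output[0,0]: The receptive field on the input at this output position is [2 0 2]. Elementwise product with the kernel and sum: 2·-2 + 2·3.

2 11
8 4
-5 1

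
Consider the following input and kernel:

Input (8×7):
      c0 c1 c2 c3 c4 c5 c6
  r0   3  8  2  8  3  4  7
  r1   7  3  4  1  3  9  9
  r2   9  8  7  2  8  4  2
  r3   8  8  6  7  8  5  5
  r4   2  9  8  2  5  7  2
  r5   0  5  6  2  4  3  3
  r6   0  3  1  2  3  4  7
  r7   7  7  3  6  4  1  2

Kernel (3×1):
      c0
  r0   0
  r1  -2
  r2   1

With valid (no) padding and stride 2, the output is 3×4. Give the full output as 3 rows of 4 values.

-5 -1 2 -16
-14 -4 -11 -8
0 -11 -5 1

Output[0,0]: The receptive field on the input at this output position is [3 / 7 / 9]. Elementwise product with the kernel and sum: 7·-2 + 9·1.
Output[0,1]: The receptive field on the input at this output position is [2 / 4 / 7]. Elementwise product with the kernel and sum: 4·-2 + 7·1.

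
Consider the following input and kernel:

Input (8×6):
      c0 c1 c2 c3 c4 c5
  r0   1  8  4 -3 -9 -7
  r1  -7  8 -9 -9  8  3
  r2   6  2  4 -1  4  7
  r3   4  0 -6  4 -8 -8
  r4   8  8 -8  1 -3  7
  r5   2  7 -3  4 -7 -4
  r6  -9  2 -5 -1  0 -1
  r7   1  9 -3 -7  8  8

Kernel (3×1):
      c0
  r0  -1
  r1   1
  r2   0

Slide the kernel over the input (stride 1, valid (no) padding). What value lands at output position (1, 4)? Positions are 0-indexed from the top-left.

-4

The receptive field on the input at this output position is [8 / 4 / -8]. Elementwise product with the kernel and sum: 8·-1 + 4·1.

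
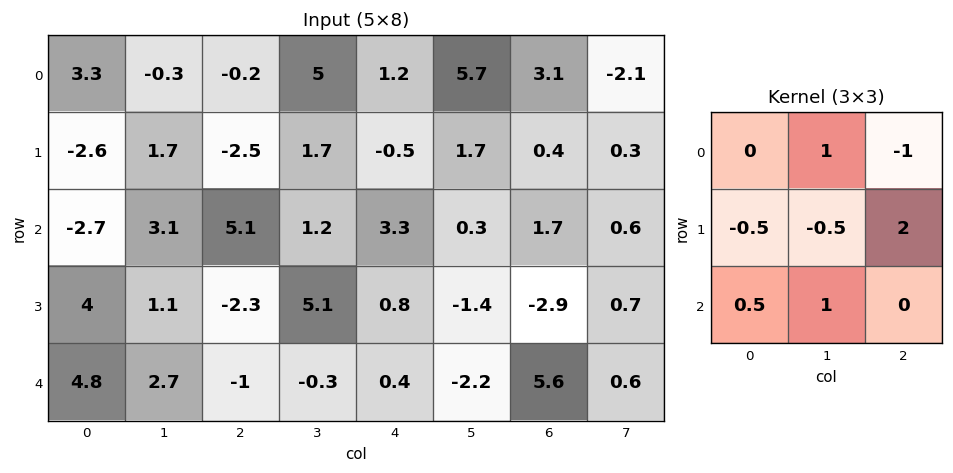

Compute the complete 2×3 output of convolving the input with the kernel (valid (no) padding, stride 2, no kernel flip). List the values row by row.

Output[0,0]: The receptive field on the input at this output position is [3.3 -0.3 -0.2 / -2.6 1.7 -2.5 / -2.7 3.1 5.1]. Elementwise product with the kernel and sum: -0.3·1 + -0.2·-1 + -2.6·-0.5 + 1.7·-0.5 + -2.5·2 + -2.7·0.5 + 3.1·1.
Output[0,1]: The receptive field on the input at this output position is [-0.2 5 1.2 / -2.5 1.7 -0.5 / 5.1 1.2 3.3]. Elementwise product with the kernel and sum: 5·1 + 1.2·-1 + -2.5·-0.5 + 1.7·-0.5 + -0.5·2 + 5.1·0.5 + 1.2·1.

-2.9 6.95 4.75
-4.05 -2.7 -8.9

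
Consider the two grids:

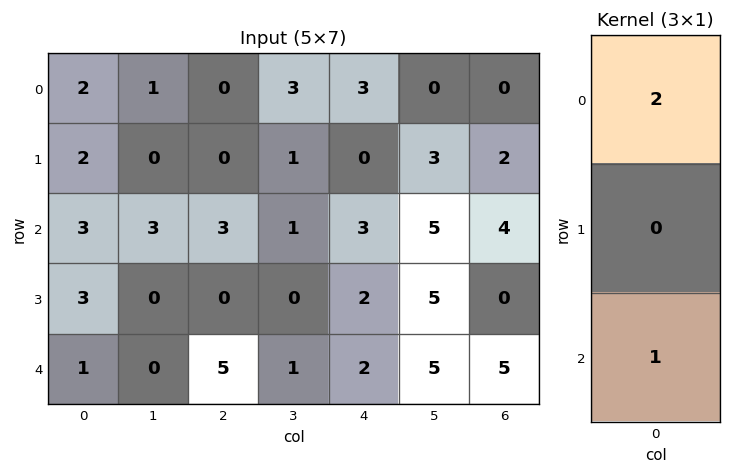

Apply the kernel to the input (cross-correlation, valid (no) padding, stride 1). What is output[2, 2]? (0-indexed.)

The receptive field on the input at this output position is [3 / 0 / 5]. Elementwise product with the kernel and sum: 3·2 + 5·1.

11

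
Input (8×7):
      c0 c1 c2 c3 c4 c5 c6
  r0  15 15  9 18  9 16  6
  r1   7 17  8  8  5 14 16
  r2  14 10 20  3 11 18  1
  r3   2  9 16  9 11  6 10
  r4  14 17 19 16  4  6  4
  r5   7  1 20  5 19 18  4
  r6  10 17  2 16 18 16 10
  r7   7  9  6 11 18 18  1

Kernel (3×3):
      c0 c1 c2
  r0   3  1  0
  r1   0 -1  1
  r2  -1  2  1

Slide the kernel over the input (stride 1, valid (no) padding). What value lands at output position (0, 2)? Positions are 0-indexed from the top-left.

39

The receptive field on the input at this output position is [9 18 9 / 8 8 5 / 20 3 11]. Elementwise product with the kernel and sum: 9·3 + 18·1 + 8·-1 + 5·1 + 20·-1 + 3·2 + 11·1.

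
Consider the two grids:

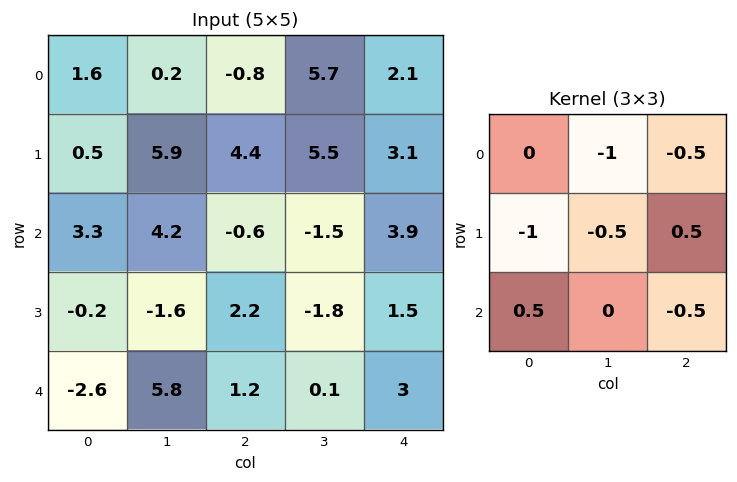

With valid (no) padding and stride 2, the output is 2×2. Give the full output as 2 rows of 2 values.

Output[0,0]: The receptive field on the input at this output position is [1.6 0.2 -0.8 / 0.5 5.9 4.4 / 3.3 4.2 -0.6]. Elementwise product with the kernel and sum: 0.2·-1 + -0.8·-0.5 + 0.5·-1 + 5.9·-0.5 + 4.4·0.5 + 3.3·0.5 + -0.6·-0.5.

0.9 -14.6
-3.7 -1.9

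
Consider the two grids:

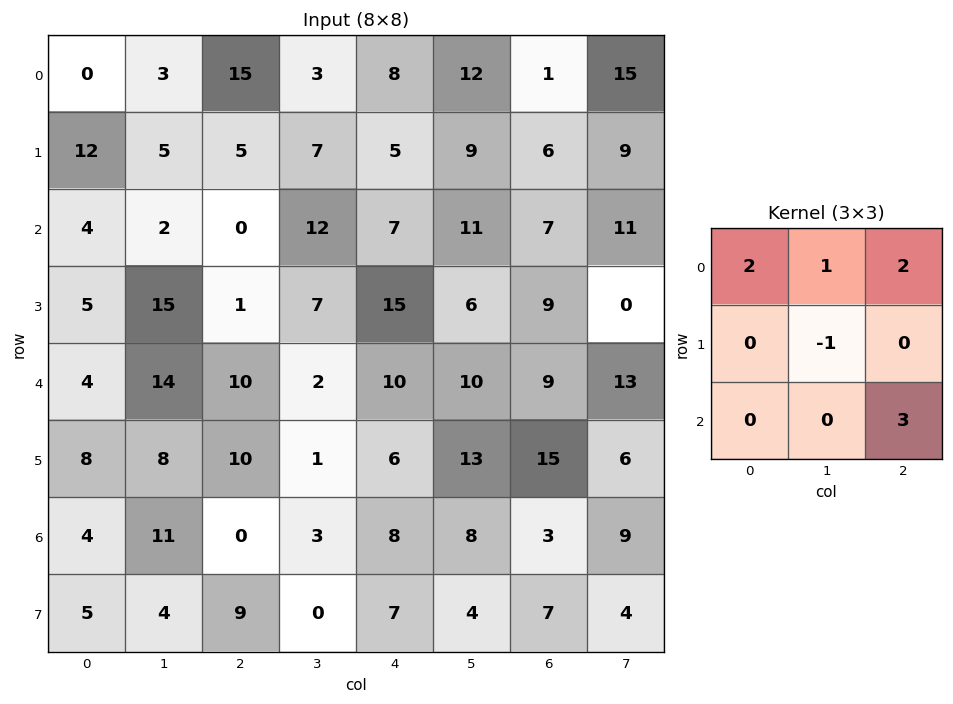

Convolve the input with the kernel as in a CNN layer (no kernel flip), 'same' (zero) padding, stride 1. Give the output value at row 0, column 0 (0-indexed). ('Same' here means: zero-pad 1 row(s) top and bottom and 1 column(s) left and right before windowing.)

15

The receptive field on the zero-padded input at this output position is [0 0 0 / 0 0 3 / 0 12 5]. Elementwise product with the kernel and sum: 0·2 + 0·1 + 0·2 + 0·-1 + 5·3.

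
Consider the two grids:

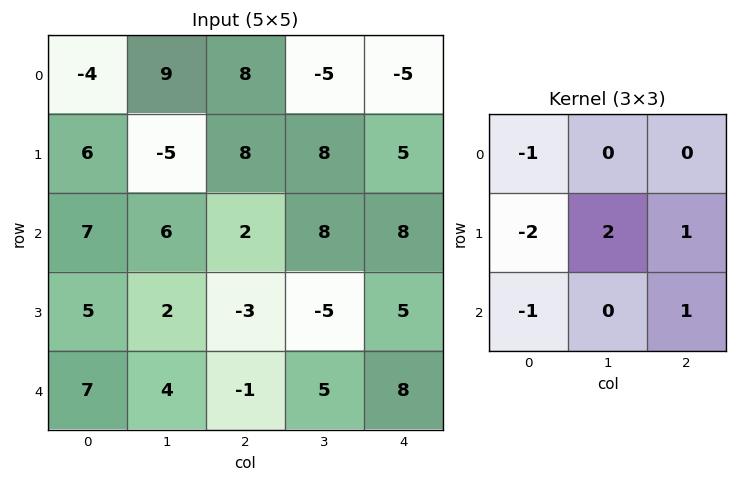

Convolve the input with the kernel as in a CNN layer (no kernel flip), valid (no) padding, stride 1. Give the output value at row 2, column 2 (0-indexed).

The receptive field on the input at this output position is [2 8 8 / -3 -5 5 / -1 5 8]. Elementwise product with the kernel and sum: 2·-1 + -3·-2 + -5·2 + 5·1 + -1·-1 + 8·1.

8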